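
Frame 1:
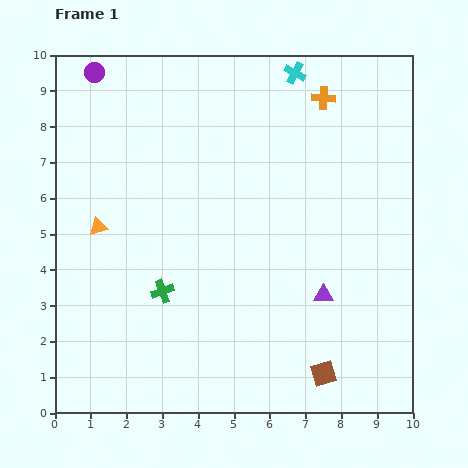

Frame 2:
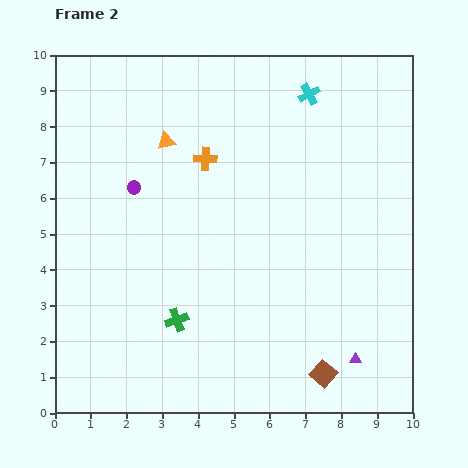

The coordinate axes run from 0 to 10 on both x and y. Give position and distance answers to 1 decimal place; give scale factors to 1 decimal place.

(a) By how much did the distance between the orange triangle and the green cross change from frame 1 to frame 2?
+2.5

Distance in frame 1: 2.5. Distance in frame 2: 5.0.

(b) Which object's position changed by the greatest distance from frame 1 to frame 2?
the orange cross

(moved 3.7; next 3.4)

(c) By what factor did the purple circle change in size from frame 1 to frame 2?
0.7×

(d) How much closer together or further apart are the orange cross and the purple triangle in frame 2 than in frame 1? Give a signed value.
+1.5

Distance in frame 1: 5.5. Distance in frame 2: 7.0.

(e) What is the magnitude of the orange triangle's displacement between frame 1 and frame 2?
3.1

The orange triangle moved from (1.2, 5.2) to (3.1, 7.6), a distance of √(1.9² + 2.4²) ≈ 3.1.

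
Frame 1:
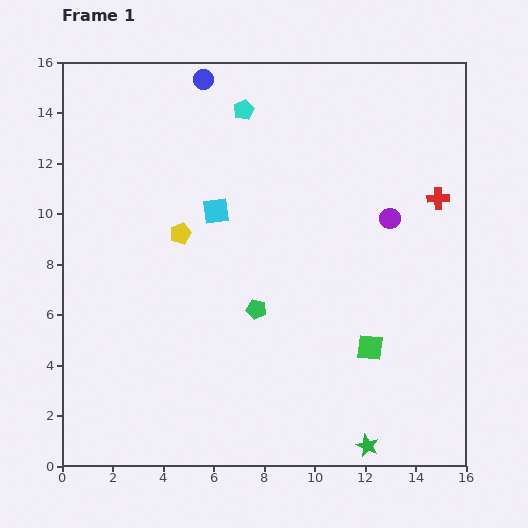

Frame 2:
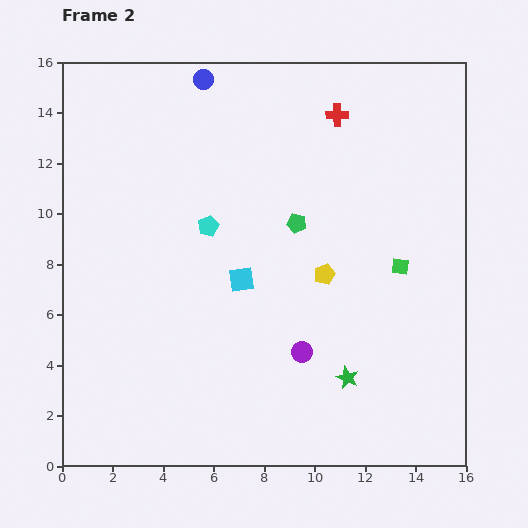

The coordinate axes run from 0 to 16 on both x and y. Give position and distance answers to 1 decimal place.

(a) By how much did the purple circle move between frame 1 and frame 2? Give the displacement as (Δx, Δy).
(-3.5, -5.3)

The purple circle was at (13.0, 9.8) in frame 1 and (9.5, 4.5) in frame 2.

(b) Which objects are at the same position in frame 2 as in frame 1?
the blue circle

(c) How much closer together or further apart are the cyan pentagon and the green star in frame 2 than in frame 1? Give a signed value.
-6.1

Distance in frame 1: 14.2. Distance in frame 2: 8.1.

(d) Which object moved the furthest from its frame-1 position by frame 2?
the purple circle

(moved 6.4; next 5.9)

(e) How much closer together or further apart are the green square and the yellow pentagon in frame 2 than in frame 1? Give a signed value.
-5.7

Distance in frame 1: 8.7. Distance in frame 2: 3.0.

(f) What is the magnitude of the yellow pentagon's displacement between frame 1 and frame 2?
5.9

The yellow pentagon moved from (4.7, 9.2) to (10.4, 7.6), a distance of √(5.7² + 1.6²) ≈ 5.9.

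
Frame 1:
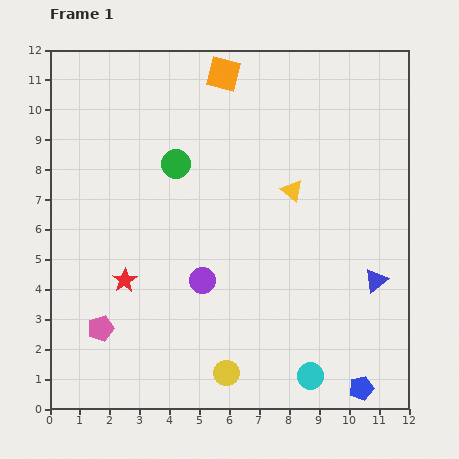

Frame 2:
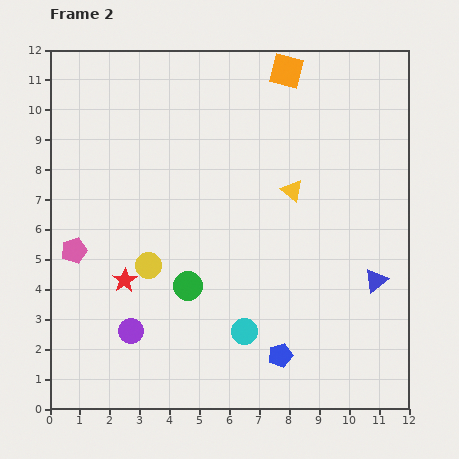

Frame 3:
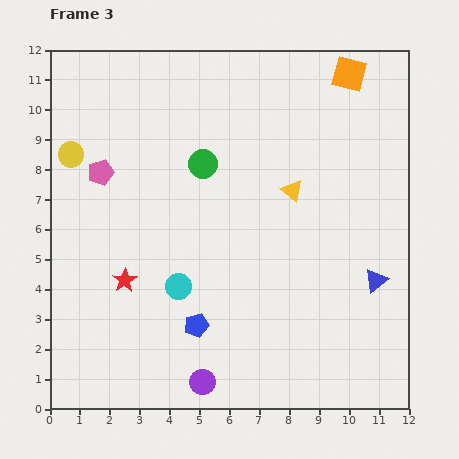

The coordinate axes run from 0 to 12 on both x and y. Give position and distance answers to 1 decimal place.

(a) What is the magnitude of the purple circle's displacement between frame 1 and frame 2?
2.9

The purple circle moved from (5.1, 4.3) to (2.7, 2.6), a distance of √(2.4² + 1.7²) ≈ 2.9.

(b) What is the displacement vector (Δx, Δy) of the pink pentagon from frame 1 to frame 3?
(0.0, 5.2)

The pink pentagon was at (1.7, 2.7) in frame 1 and (1.7, 7.9) in frame 3.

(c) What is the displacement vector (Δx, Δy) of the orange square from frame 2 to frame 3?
(2.1, -0.1)

The orange square was at (7.9, 11.3) in frame 2 and (10.0, 11.2) in frame 3.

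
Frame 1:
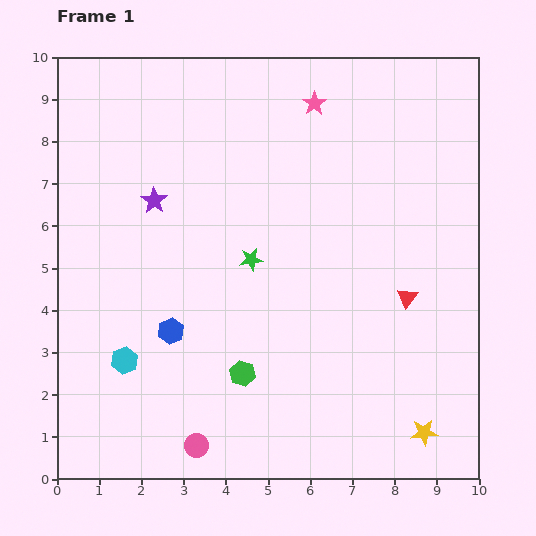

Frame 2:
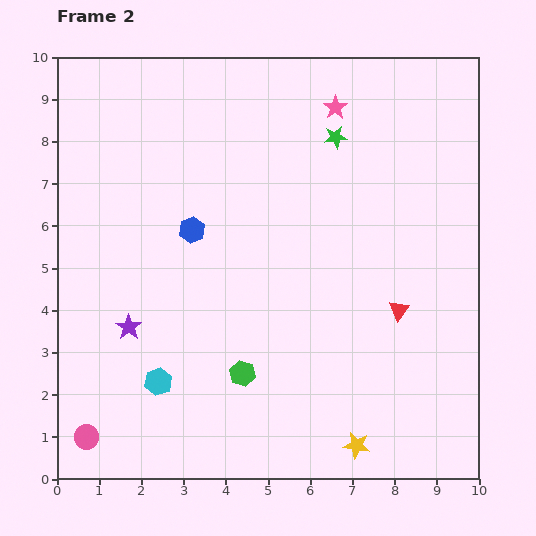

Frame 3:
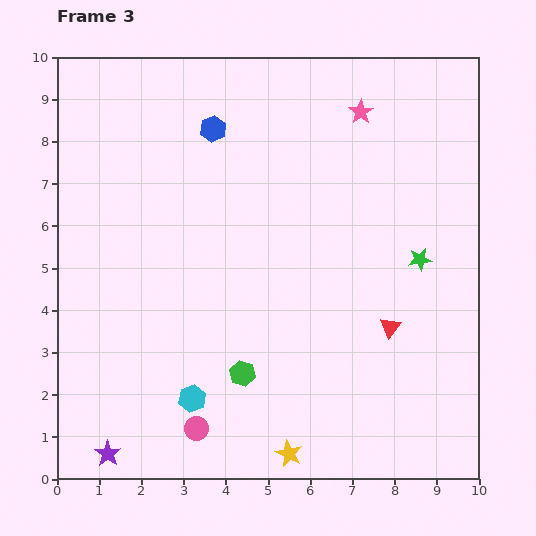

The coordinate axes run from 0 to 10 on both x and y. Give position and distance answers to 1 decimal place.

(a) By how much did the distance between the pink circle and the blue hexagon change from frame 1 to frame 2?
+2.7

Distance in frame 1: 2.8. Distance in frame 2: 5.5.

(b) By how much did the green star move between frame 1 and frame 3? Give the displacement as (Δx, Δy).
(4.0, 0.0)

The green star was at (4.6, 5.2) in frame 1 and (8.6, 5.2) in frame 3.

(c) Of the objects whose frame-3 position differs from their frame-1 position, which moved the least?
the pink circle

(moved 0.4)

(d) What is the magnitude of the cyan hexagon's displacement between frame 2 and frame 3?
0.9

The cyan hexagon moved from (2.4, 2.3) to (3.2, 1.9), a distance of √(0.8² + 0.4²) ≈ 0.9.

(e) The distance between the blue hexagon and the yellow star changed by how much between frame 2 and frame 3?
+1.5

Distance in frame 2: 6.4. Distance in frame 3: 7.9.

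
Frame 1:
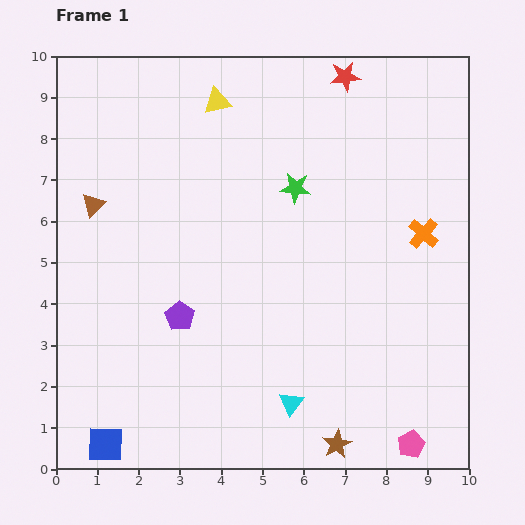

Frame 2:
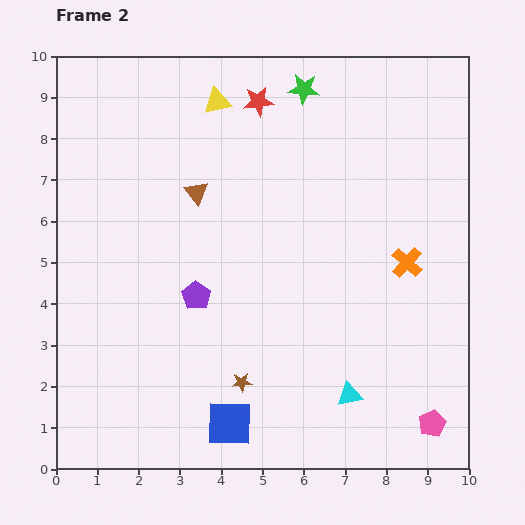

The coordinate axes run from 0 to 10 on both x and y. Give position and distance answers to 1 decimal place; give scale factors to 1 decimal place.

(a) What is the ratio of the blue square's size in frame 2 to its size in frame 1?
1.3×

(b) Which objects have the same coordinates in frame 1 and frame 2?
the yellow triangle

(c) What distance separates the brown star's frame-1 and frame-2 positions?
2.7

The brown star moved from (6.8, 0.6) to (4.5, 2.1), a distance of √(2.3² + 1.5²) ≈ 2.7.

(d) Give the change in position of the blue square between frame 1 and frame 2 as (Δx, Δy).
(3.0, 0.5)

The blue square was at (1.2, 0.6) in frame 1 and (4.2, 1.1) in frame 2.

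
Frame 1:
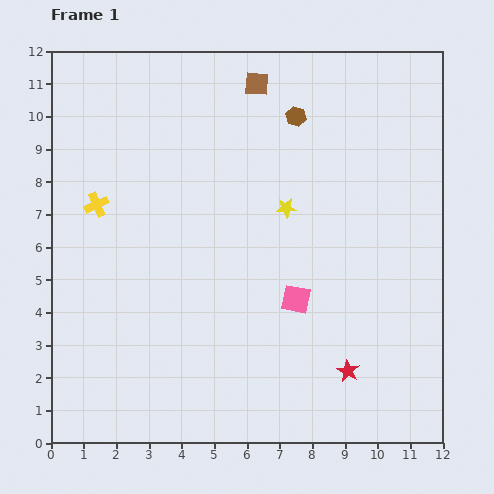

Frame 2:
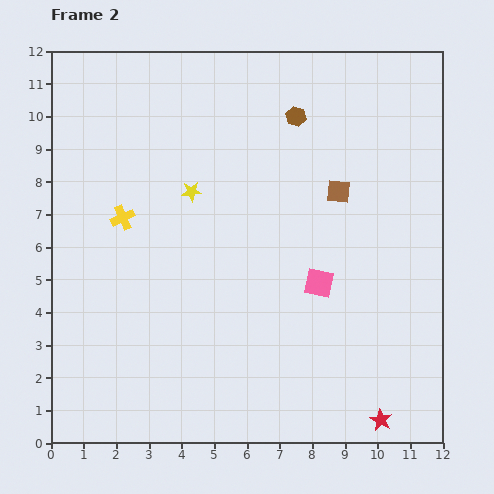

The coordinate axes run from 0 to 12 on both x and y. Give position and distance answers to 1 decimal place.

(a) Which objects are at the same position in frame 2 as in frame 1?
the brown hexagon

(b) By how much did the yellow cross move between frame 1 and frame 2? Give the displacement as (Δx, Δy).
(0.8, -0.4)

The yellow cross was at (1.4, 7.3) in frame 1 and (2.2, 6.9) in frame 2.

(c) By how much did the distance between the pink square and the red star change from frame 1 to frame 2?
+1.9

Distance in frame 1: 2.7. Distance in frame 2: 4.6.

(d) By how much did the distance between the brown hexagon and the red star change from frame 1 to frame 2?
+1.7

Distance in frame 1: 8.0. Distance in frame 2: 9.7.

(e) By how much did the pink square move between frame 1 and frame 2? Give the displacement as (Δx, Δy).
(0.7, 0.5)

The pink square was at (7.5, 4.4) in frame 1 and (8.2, 4.9) in frame 2.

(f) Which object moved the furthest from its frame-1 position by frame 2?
the brown square

(moved 4.1; next 2.9)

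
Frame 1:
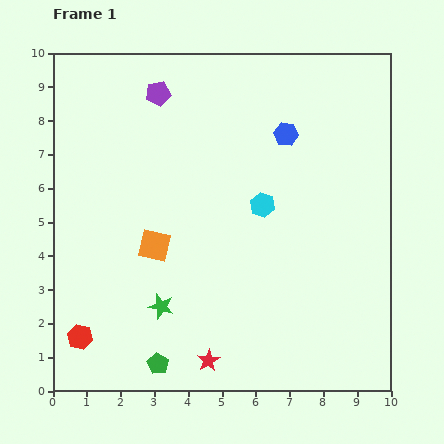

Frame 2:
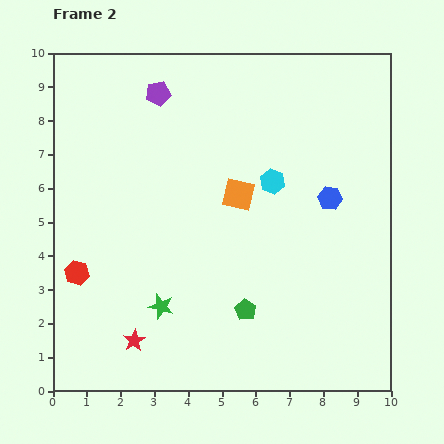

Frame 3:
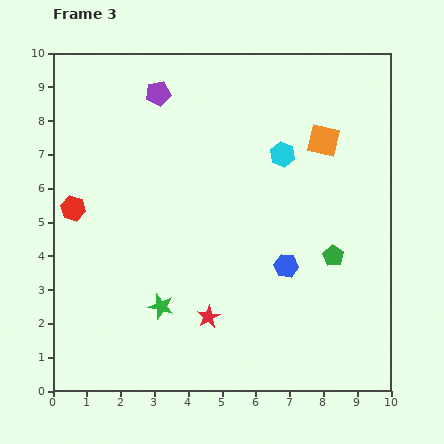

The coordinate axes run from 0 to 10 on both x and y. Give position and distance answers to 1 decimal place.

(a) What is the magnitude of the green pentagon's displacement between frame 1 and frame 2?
3.1

The green pentagon moved from (3.1, 0.8) to (5.7, 2.4), a distance of √(2.6² + 1.6²) ≈ 3.1.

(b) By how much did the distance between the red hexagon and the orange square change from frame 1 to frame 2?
+1.8

Distance in frame 1: 3.5. Distance in frame 2: 5.3.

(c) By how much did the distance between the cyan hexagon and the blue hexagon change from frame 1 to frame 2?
-0.4

Distance in frame 1: 2.2. Distance in frame 2: 1.8.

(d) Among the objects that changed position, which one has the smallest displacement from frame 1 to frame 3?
the red star

(moved 1.3)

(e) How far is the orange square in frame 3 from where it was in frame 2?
3.0

The orange square moved from (5.5, 5.8) to (8.0, 7.4), a distance of √(2.5² + 1.6²) ≈ 3.0.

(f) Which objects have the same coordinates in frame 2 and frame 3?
the green star, the purple pentagon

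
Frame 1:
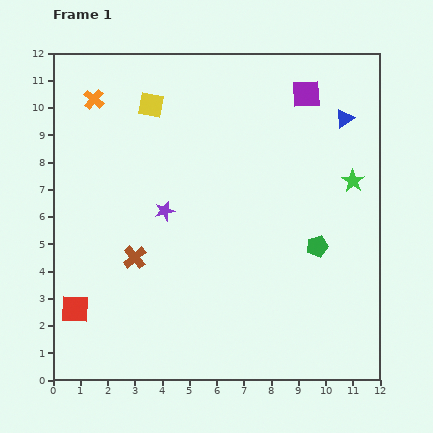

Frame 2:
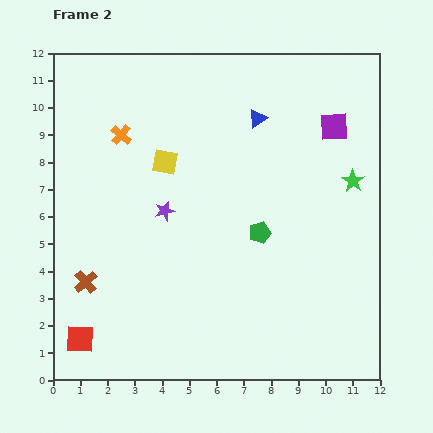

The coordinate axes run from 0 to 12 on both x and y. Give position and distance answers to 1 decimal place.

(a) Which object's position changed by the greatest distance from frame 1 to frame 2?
the blue triangle

(moved 3.2; next 2.2)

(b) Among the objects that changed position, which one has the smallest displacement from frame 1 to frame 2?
the red square

(moved 1.1)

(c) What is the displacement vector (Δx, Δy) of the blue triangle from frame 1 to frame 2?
(-3.2, 0.0)

The blue triangle was at (10.7, 9.6) in frame 1 and (7.5, 9.6) in frame 2.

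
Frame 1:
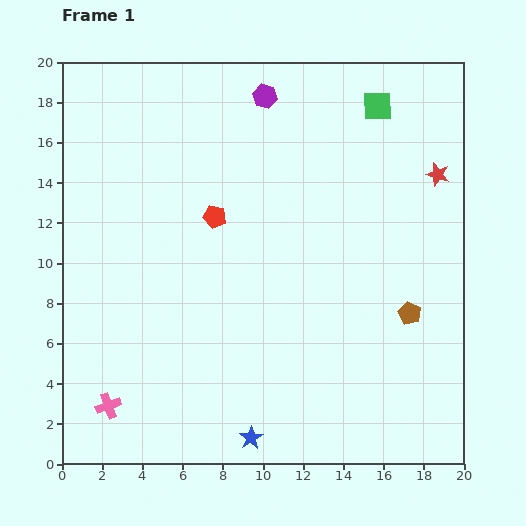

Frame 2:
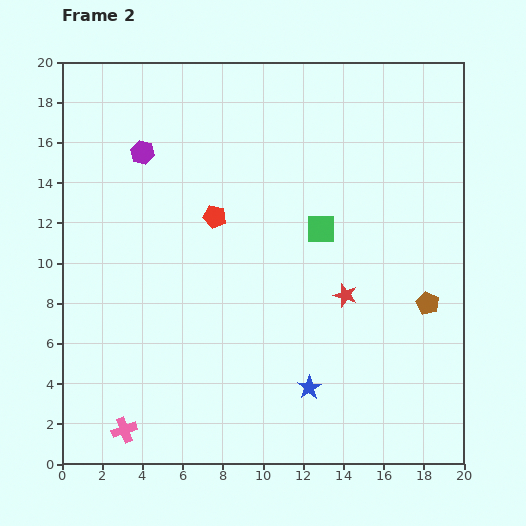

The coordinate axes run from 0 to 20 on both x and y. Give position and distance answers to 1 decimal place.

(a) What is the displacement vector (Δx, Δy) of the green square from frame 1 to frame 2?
(-2.8, -6.1)

The green square was at (15.7, 17.8) in frame 1 and (12.9, 11.7) in frame 2.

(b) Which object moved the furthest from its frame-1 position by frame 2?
the red star

(moved 7.6; next 6.7)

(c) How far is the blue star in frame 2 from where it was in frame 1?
3.8

The blue star moved from (9.4, 1.3) to (12.3, 3.8), a distance of √(2.9² + 2.5²) ≈ 3.8.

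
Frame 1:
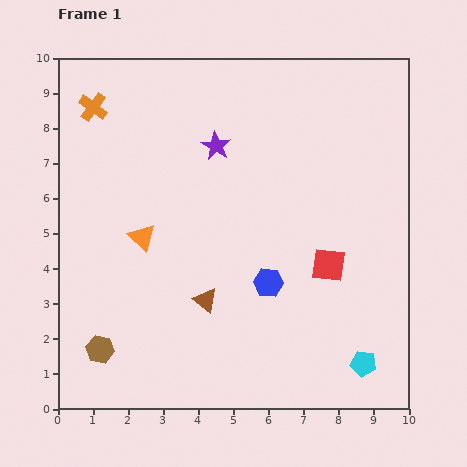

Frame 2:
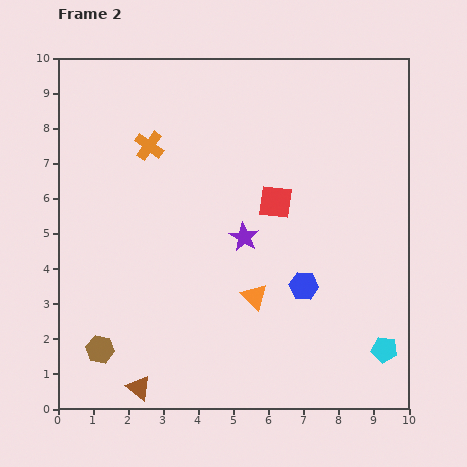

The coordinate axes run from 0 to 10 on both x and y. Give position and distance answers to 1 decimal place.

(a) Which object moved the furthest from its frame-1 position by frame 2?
the orange triangle

(moved 3.6; next 3.1)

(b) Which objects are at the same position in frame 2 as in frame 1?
the brown hexagon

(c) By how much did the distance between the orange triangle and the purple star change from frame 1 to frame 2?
-1.6

Distance in frame 1: 3.3. Distance in frame 2: 1.7.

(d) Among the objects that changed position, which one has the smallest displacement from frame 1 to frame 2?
the cyan pentagon

(moved 0.7)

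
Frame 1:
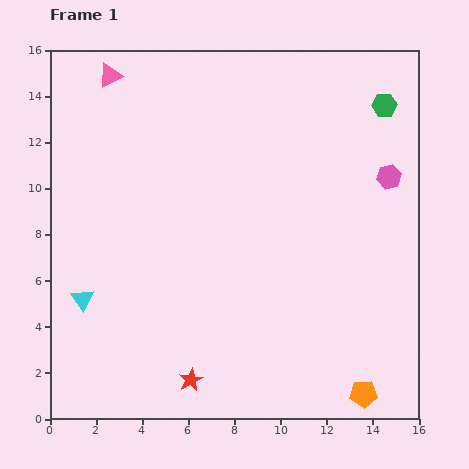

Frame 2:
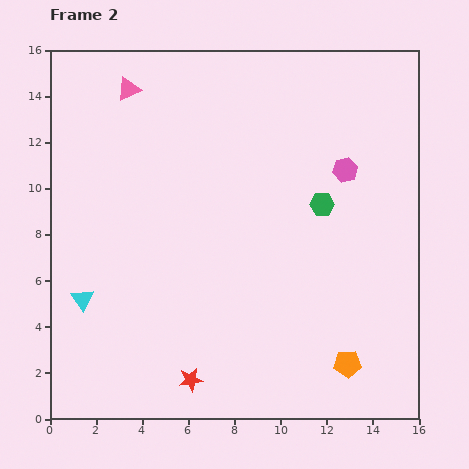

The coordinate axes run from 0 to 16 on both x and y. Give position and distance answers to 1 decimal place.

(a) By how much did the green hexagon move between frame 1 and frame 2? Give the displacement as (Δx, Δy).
(-2.7, -4.3)

The green hexagon was at (14.5, 13.6) in frame 1 and (11.8, 9.3) in frame 2.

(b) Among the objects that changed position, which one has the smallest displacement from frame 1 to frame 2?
the pink triangle

(moved 1.0)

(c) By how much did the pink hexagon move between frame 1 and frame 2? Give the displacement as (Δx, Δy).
(-1.9, 0.3)

The pink hexagon was at (14.7, 10.5) in frame 1 and (12.8, 10.8) in frame 2.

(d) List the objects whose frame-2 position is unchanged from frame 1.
the red star, the cyan triangle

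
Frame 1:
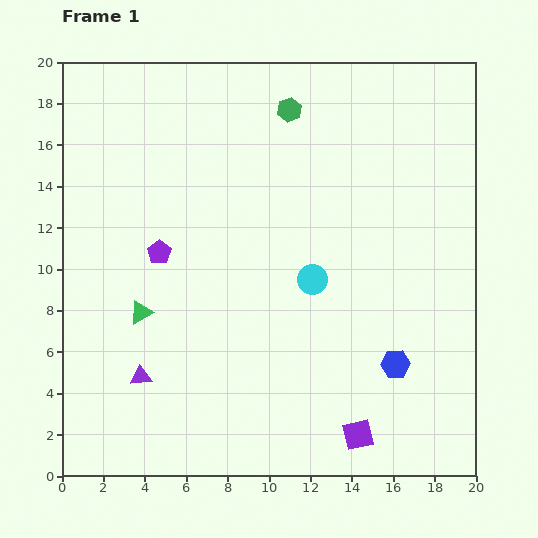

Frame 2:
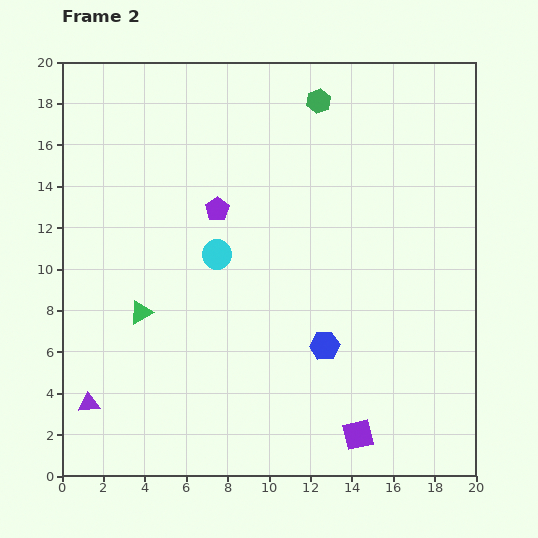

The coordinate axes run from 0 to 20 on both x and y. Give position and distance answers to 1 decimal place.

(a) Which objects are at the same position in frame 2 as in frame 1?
the green triangle, the purple square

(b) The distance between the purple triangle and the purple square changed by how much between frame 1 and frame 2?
+2.2

Distance in frame 1: 10.9. Distance in frame 2: 13.1.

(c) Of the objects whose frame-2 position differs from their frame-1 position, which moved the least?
the green hexagon

(moved 1.5)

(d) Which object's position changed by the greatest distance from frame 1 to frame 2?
the cyan circle

(moved 4.8; next 3.5)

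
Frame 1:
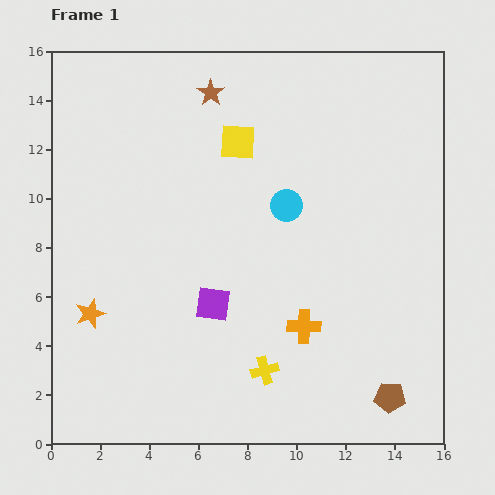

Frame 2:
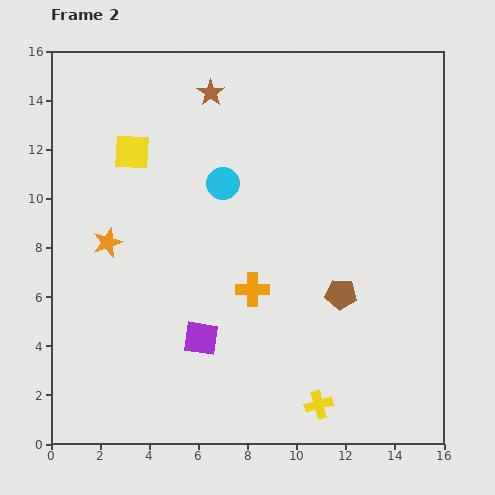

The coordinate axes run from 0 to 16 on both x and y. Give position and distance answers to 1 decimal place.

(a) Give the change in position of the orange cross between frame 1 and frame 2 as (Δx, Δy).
(-2.1, 1.5)

The orange cross was at (10.3, 4.8) in frame 1 and (8.2, 6.3) in frame 2.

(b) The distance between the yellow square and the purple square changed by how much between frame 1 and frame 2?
+1.4

Distance in frame 1: 6.7. Distance in frame 2: 8.1.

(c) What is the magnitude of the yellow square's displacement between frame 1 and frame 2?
4.3

The yellow square moved from (7.6, 12.3) to (3.3, 11.9), a distance of √(4.3² + 0.4²) ≈ 4.3.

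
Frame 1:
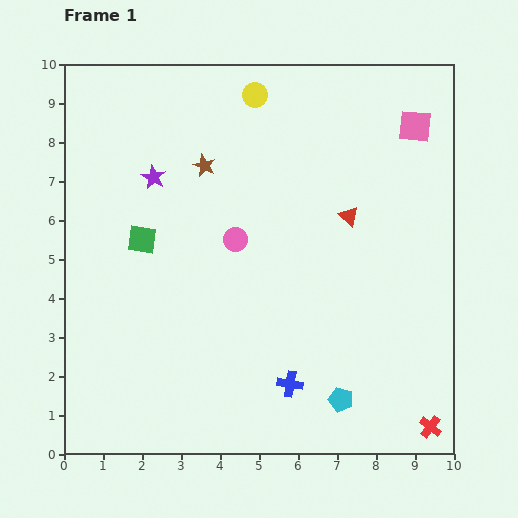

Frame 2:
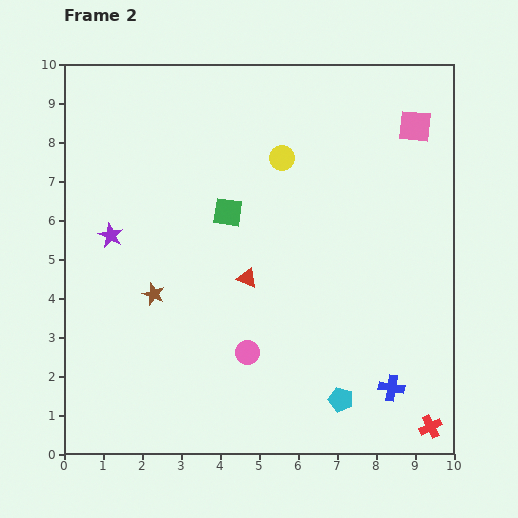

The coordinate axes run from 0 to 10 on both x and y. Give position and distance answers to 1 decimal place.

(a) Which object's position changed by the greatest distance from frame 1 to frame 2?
the brown star

(moved 3.5; next 3.1)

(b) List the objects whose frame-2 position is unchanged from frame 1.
the cyan pentagon, the pink square, the red cross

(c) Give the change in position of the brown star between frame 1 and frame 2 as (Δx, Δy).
(-1.3, -3.3)

The brown star was at (3.6, 7.4) in frame 1 and (2.3, 4.1) in frame 2.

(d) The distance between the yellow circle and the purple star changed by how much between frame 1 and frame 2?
+1.5

Distance in frame 1: 3.3. Distance in frame 2: 4.8.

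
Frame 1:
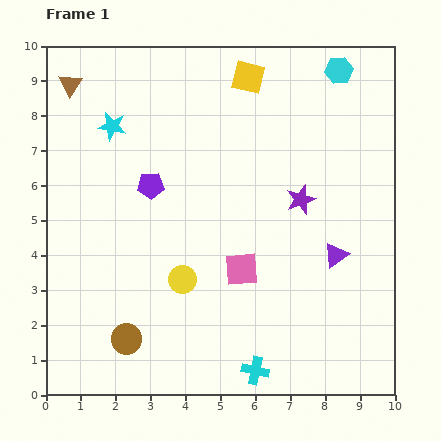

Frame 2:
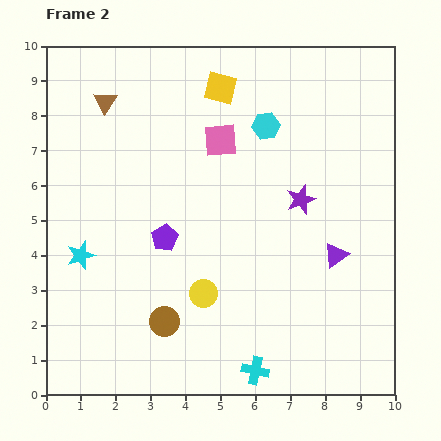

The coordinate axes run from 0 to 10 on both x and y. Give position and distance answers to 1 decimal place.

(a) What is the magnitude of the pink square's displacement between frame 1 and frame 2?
3.7

The pink square moved from (5.6, 3.6) to (5.0, 7.3), a distance of √(0.6² + 3.7²) ≈ 3.7.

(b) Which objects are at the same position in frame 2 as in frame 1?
the cyan cross, the purple triangle, the purple star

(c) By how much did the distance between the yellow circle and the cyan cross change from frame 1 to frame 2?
-0.6

Distance in frame 1: 3.3. Distance in frame 2: 2.7.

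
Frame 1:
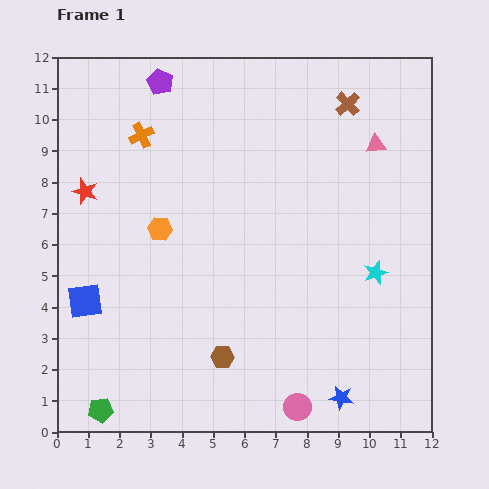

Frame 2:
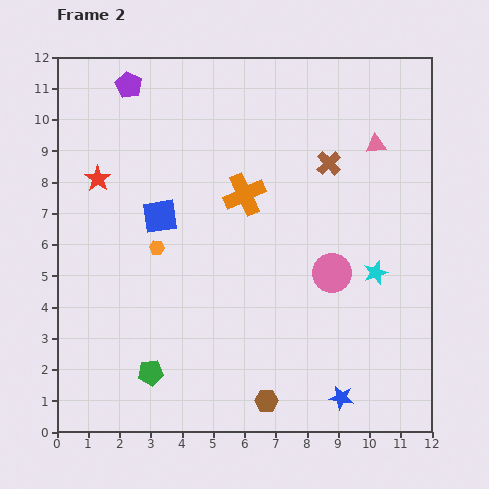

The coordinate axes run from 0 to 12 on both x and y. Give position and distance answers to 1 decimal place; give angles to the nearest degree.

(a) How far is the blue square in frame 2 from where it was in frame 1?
3.6

The blue square moved from (0.9, 4.2) to (3.3, 6.9), a distance of √(2.4² + 2.7²) ≈ 3.6.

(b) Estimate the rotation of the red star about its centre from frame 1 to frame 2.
16° clockwise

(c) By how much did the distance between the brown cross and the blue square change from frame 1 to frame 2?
-4.8

Distance in frame 1: 10.5. Distance in frame 2: 5.7.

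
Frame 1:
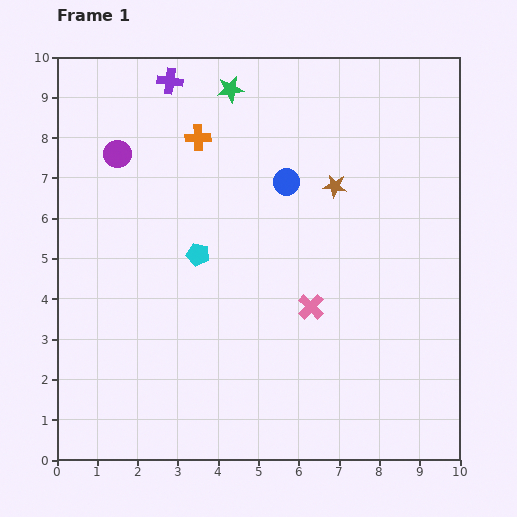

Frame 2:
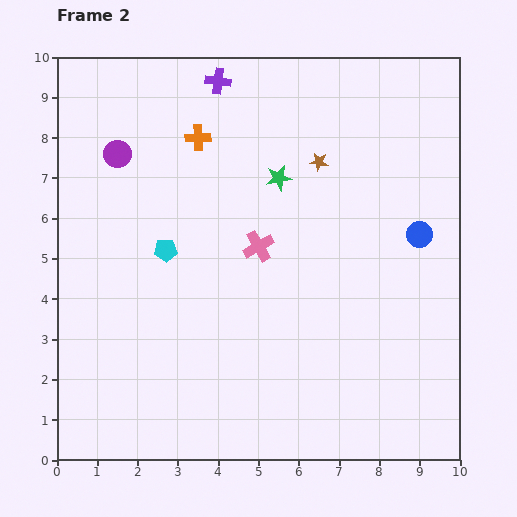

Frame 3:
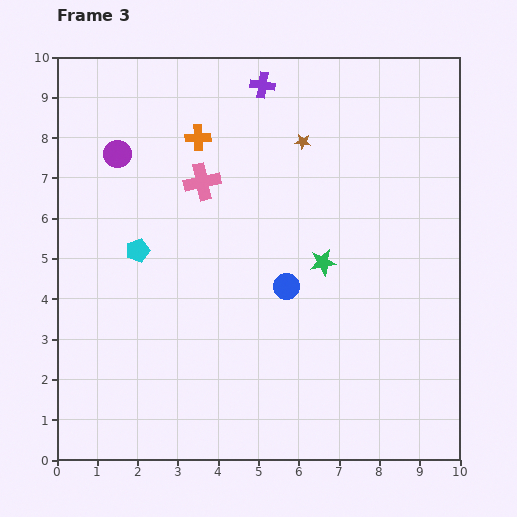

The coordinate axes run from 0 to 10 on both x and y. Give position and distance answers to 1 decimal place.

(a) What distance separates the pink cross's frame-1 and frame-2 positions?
2.0

The pink cross moved from (6.3, 3.8) to (5.0, 5.3), a distance of √(1.3² + 1.5²) ≈ 2.0.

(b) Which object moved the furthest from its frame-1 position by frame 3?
the green star

(moved 4.9; next 4.1)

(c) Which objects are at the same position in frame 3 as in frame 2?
the purple circle, the orange cross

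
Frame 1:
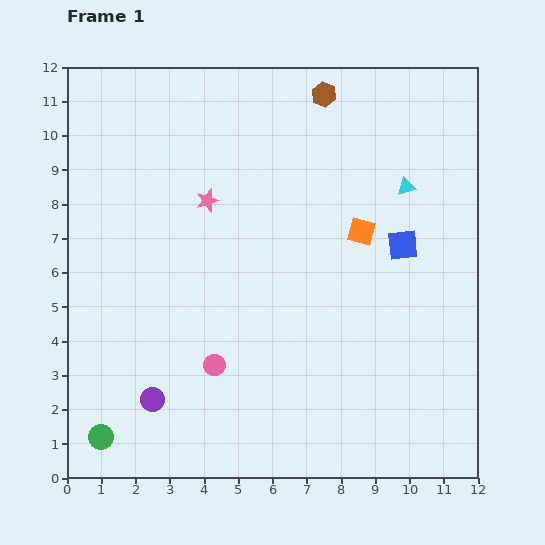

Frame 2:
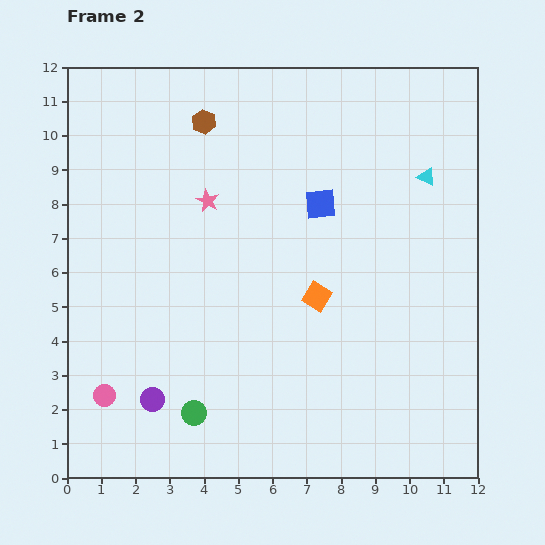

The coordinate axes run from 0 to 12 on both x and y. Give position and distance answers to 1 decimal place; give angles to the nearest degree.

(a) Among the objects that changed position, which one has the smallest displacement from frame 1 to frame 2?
the cyan triangle

(moved 0.7)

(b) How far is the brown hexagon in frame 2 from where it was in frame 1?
3.6

The brown hexagon moved from (7.5, 11.2) to (4.0, 10.4), a distance of √(3.5² + 0.8²) ≈ 3.6.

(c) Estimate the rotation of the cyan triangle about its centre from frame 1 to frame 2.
44° clockwise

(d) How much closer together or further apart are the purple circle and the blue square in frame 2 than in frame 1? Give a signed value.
-1.1

Distance in frame 1: 8.6. Distance in frame 2: 7.5.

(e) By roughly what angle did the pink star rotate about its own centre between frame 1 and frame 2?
29° counter-clockwise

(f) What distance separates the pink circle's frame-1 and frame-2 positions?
3.3

The pink circle moved from (4.3, 3.3) to (1.1, 2.4), a distance of √(3.2² + 0.9²) ≈ 3.3.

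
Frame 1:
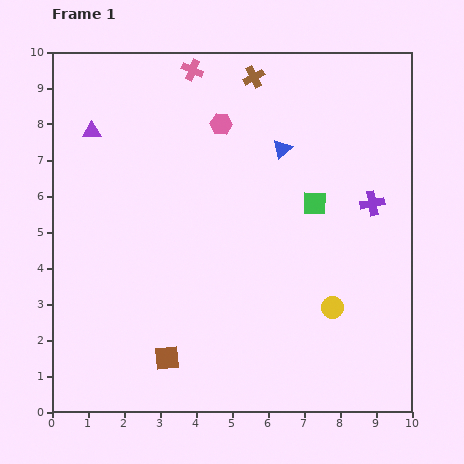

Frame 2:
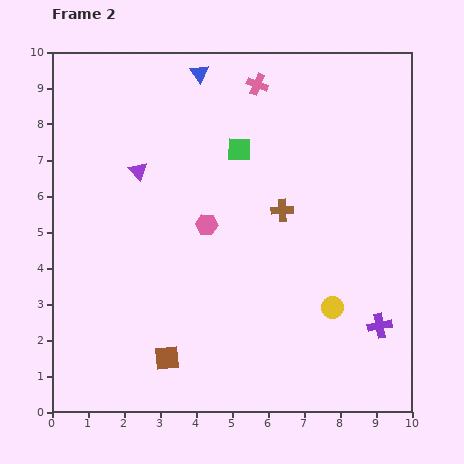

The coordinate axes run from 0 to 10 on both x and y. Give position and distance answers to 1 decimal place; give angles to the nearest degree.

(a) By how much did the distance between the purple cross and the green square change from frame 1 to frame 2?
+4.7

Distance in frame 1: 1.6. Distance in frame 2: 6.3.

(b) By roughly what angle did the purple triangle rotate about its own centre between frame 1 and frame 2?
48° clockwise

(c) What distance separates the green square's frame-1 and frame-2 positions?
2.6

The green square moved from (7.3, 5.8) to (5.2, 7.3), a distance of √(2.1² + 1.5²) ≈ 2.6.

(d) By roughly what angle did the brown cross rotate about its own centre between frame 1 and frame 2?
24° clockwise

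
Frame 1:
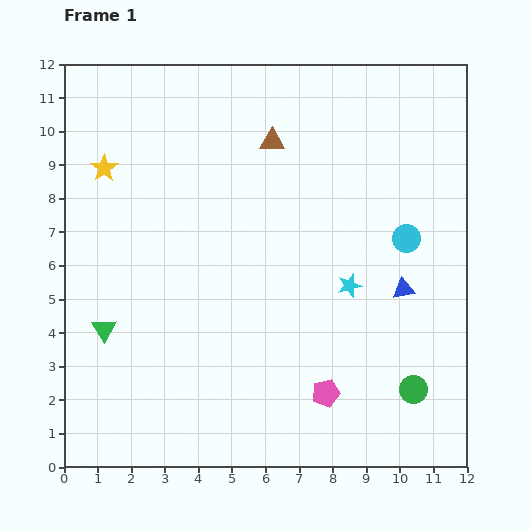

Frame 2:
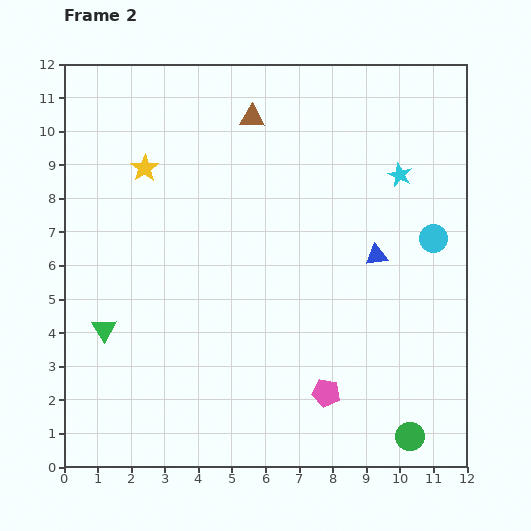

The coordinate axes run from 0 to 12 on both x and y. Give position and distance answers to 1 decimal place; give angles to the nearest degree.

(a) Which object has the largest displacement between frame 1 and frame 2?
the cyan star

(moved 3.6; next 1.4)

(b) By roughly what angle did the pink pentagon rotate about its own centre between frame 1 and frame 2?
26° clockwise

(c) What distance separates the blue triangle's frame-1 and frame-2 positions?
1.3

The blue triangle moved from (10.1, 5.3) to (9.3, 6.3), a distance of √(0.8² + 1.0²) ≈ 1.3.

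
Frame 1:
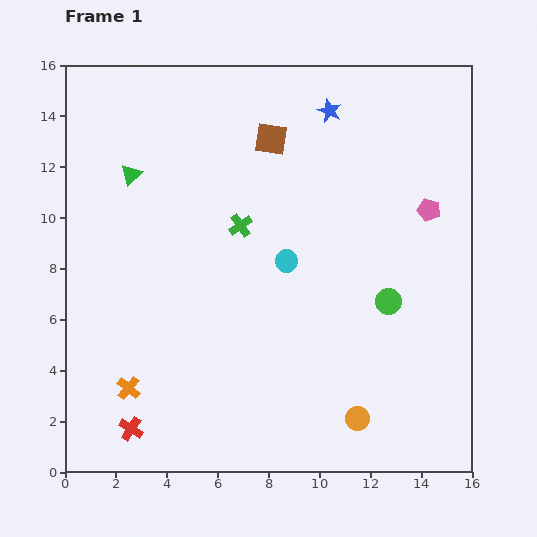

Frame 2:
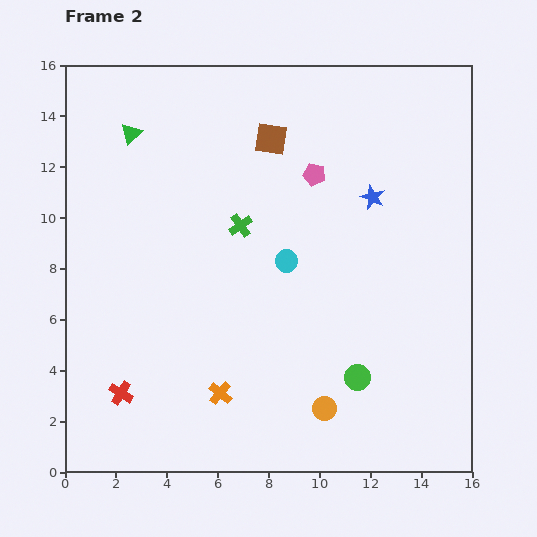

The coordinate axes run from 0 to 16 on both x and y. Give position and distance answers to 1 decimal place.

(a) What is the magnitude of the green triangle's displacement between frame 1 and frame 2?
1.6

The green triangle moved from (2.6, 11.7) to (2.6, 13.3), a distance of √(0.0² + 1.6²) ≈ 1.6.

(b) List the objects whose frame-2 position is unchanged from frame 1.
the green cross, the brown square, the cyan circle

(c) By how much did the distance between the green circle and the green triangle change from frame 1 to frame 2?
+1.8

Distance in frame 1: 11.3. Distance in frame 2: 13.1.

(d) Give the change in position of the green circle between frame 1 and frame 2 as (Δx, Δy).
(-1.2, -3.0)

The green circle was at (12.7, 6.7) in frame 1 and (11.5, 3.7) in frame 2.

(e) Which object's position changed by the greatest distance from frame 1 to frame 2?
the pink pentagon

(moved 4.7; next 3.8)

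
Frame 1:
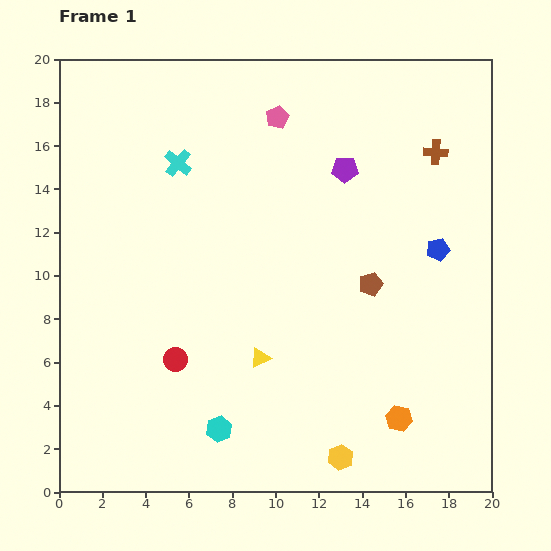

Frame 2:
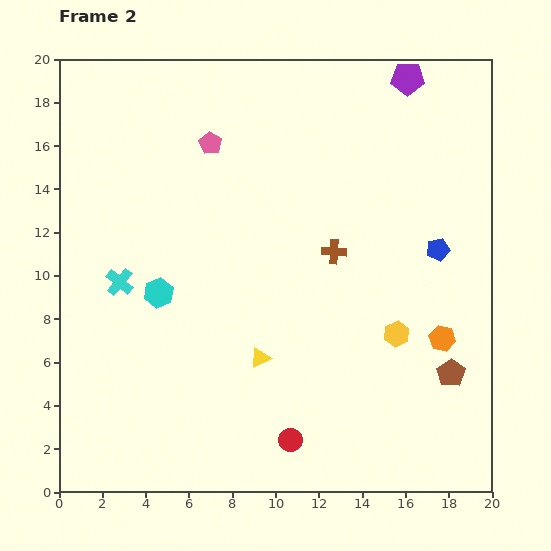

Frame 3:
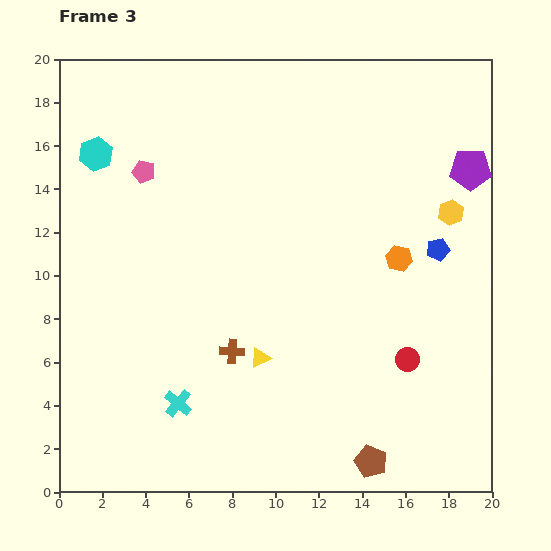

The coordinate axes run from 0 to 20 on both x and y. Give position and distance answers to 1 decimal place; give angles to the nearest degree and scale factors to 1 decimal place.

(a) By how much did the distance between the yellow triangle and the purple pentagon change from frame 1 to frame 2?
+5.1

Distance in frame 1: 9.5. Distance in frame 2: 14.6.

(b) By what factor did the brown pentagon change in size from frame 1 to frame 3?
1.4×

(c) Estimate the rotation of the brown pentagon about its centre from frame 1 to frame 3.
31° counter-clockwise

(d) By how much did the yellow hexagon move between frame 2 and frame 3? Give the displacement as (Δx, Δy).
(2.5, 5.6)

The yellow hexagon was at (15.6, 7.3) in frame 2 and (18.1, 12.9) in frame 3.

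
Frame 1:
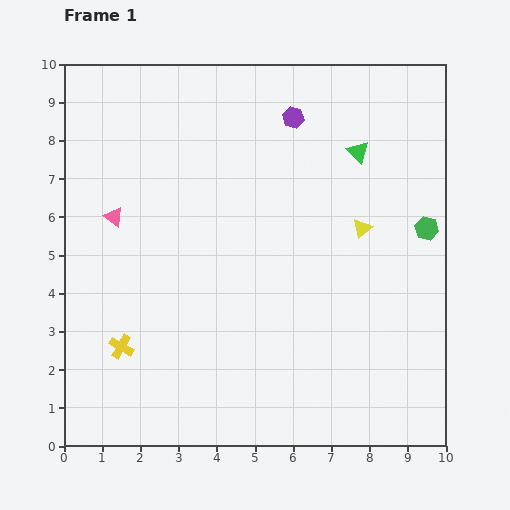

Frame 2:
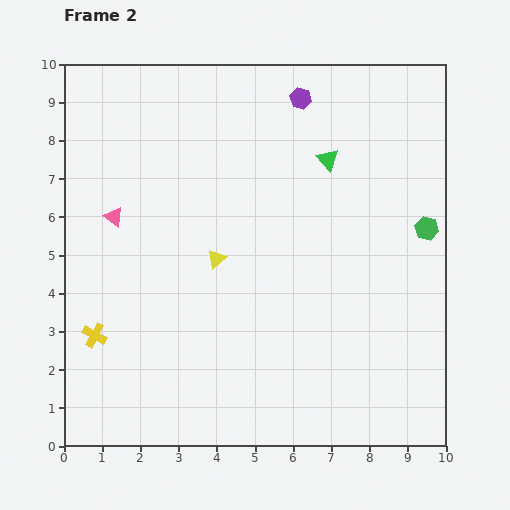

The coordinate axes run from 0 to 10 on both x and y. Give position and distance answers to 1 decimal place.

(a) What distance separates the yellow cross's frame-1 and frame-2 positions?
0.8

The yellow cross moved from (1.5, 2.6) to (0.8, 2.9), a distance of √(0.7² + 0.3²) ≈ 0.8.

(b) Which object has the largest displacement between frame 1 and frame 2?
the yellow triangle

(moved 3.9; next 0.8)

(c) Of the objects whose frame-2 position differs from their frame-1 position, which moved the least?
the purple hexagon

(moved 0.5)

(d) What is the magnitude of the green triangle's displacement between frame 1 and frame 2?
0.8

The green triangle moved from (7.7, 7.7) to (6.9, 7.5), a distance of √(0.8² + 0.2²) ≈ 0.8.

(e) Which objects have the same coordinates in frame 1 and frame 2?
the green hexagon, the pink triangle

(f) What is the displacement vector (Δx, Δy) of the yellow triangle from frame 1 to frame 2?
(-3.8, -0.8)

The yellow triangle was at (7.8, 5.7) in frame 1 and (4.0, 4.9) in frame 2.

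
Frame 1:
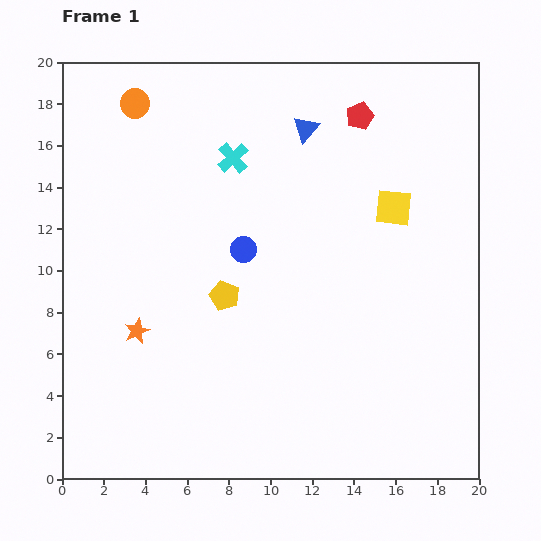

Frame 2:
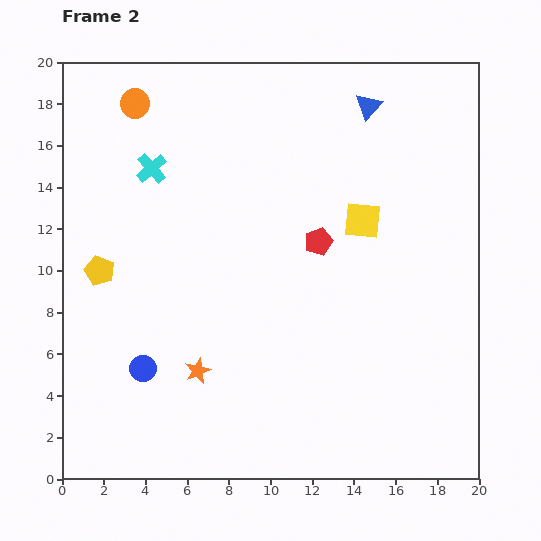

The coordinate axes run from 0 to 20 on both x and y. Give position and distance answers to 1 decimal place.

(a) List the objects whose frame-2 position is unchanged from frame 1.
the orange circle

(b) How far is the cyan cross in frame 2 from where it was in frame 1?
3.9

The cyan cross moved from (8.2, 15.4) to (4.3, 14.9), a distance of √(3.9² + 0.5²) ≈ 3.9.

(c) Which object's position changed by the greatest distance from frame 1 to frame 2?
the blue circle

(moved 7.5; next 6.3)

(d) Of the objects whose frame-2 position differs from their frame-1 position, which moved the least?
the yellow square

(moved 1.6)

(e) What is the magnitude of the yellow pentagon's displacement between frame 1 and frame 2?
6.1

The yellow pentagon moved from (7.8, 8.8) to (1.8, 10.0), a distance of √(6.0² + 1.2²) ≈ 6.1.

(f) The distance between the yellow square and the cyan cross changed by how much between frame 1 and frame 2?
+2.3

Distance in frame 1: 8.1. Distance in frame 2: 10.4.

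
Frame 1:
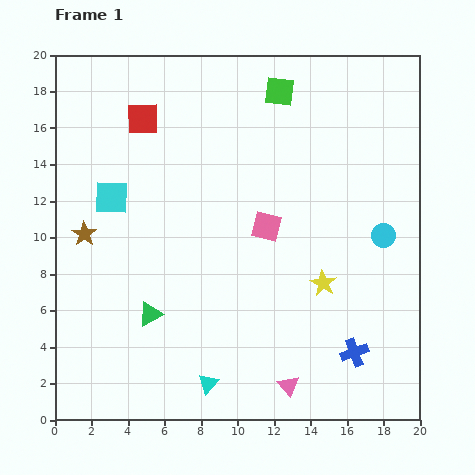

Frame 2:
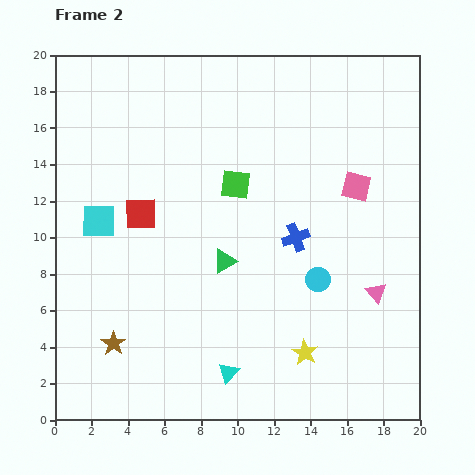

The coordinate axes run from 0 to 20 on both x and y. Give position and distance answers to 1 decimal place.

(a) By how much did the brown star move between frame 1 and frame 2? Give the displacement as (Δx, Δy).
(1.6, -6.0)

The brown star was at (1.6, 10.2) in frame 1 and (3.2, 4.2) in frame 2.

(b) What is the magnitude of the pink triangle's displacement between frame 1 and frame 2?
7.0

The pink triangle moved from (12.8, 1.9) to (17.6, 7.0), a distance of √(4.8² + 5.1²) ≈ 7.0.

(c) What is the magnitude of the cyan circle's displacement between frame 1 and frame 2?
4.3

The cyan circle moved from (18.0, 10.1) to (14.4, 7.7), a distance of √(3.6² + 2.4²) ≈ 4.3.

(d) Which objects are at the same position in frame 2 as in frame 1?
none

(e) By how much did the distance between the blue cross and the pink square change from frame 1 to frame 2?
-4.1

Distance in frame 1: 8.4. Distance in frame 2: 4.3.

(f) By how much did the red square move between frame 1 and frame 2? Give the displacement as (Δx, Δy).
(-0.1, -5.2)

The red square was at (4.8, 16.5) in frame 1 and (4.7, 11.3) in frame 2.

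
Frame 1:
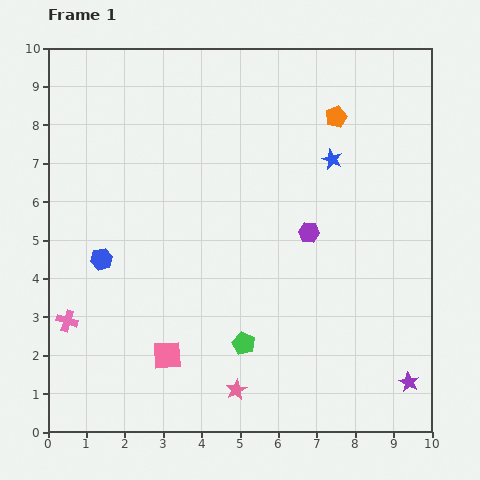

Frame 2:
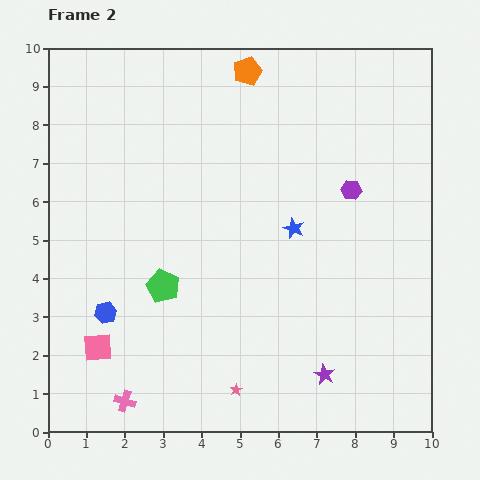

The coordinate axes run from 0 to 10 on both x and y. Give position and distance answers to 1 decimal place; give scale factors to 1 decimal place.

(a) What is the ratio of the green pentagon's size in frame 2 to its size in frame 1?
1.4×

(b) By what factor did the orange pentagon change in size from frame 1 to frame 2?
1.3×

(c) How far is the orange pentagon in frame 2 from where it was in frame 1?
2.6

The orange pentagon moved from (7.5, 8.2) to (5.2, 9.4), a distance of √(2.3² + 1.2²) ≈ 2.6.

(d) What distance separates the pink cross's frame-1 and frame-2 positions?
2.6

The pink cross moved from (0.5, 2.9) to (2.0, 0.8), a distance of √(1.5² + 2.1²) ≈ 2.6.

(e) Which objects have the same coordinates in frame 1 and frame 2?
the pink star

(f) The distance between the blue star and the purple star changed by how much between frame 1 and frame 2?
-2.2

Distance in frame 1: 6.1. Distance in frame 2: 3.9.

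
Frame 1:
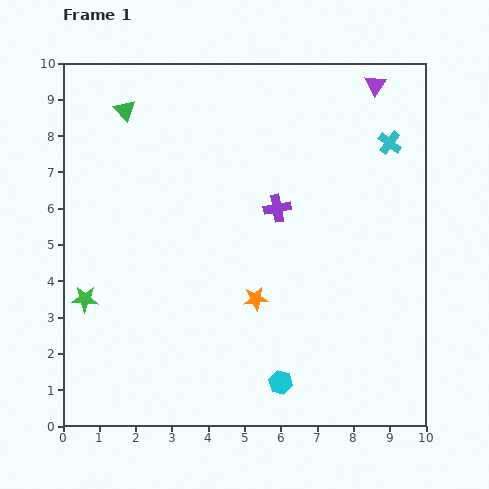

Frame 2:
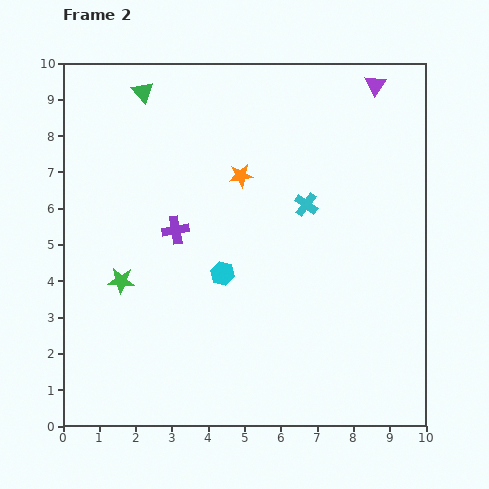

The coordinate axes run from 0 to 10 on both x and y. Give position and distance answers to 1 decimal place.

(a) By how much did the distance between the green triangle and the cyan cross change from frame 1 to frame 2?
-1.9

Distance in frame 1: 7.4. Distance in frame 2: 5.5.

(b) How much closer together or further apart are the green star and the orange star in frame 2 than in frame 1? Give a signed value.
-0.3

Distance in frame 1: 4.7. Distance in frame 2: 4.4.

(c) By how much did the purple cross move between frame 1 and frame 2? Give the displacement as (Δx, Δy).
(-2.8, -0.6)

The purple cross was at (5.9, 6.0) in frame 1 and (3.1, 5.4) in frame 2.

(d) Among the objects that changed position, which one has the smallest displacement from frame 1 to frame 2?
the green triangle

(moved 0.7)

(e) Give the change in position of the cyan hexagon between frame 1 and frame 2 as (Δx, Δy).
(-1.6, 3.0)

The cyan hexagon was at (6.0, 1.2) in frame 1 and (4.4, 4.2) in frame 2.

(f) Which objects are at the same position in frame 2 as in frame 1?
the purple triangle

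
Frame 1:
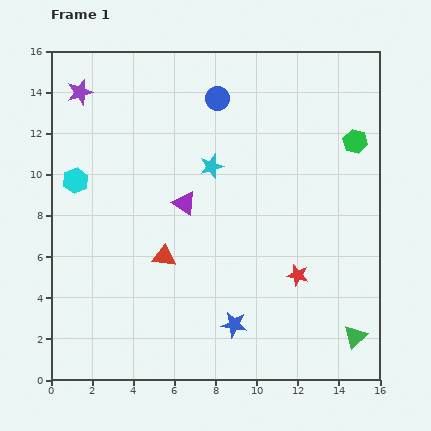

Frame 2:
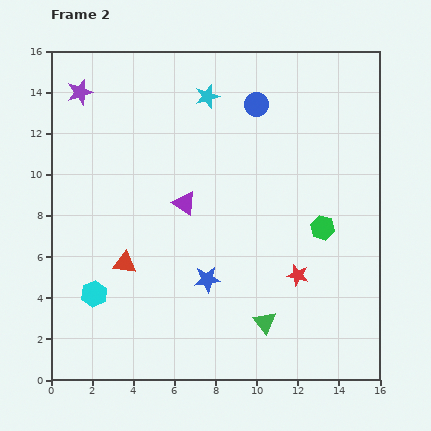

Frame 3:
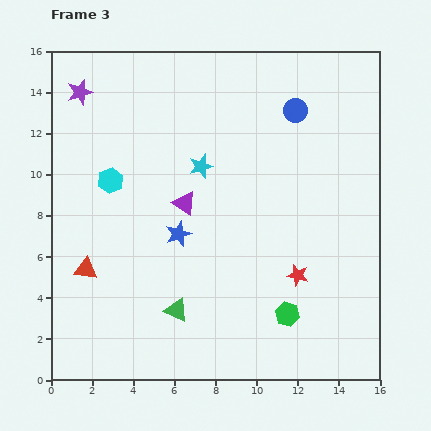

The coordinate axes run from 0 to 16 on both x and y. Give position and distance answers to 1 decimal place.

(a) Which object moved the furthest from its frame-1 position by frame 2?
the cyan hexagon

(moved 5.6; next 4.5)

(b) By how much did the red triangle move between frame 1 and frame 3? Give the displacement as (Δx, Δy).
(-3.8, -0.6)

The red triangle was at (5.5, 6.0) in frame 1 and (1.7, 5.4) in frame 3.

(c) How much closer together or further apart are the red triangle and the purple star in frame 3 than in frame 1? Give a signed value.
-0.4

Distance in frame 1: 9.0. Distance in frame 3: 8.6.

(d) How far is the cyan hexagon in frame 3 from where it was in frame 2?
5.6

The cyan hexagon moved from (2.1, 4.2) to (2.9, 9.7), a distance of √(0.8² + 5.5²) ≈ 5.6.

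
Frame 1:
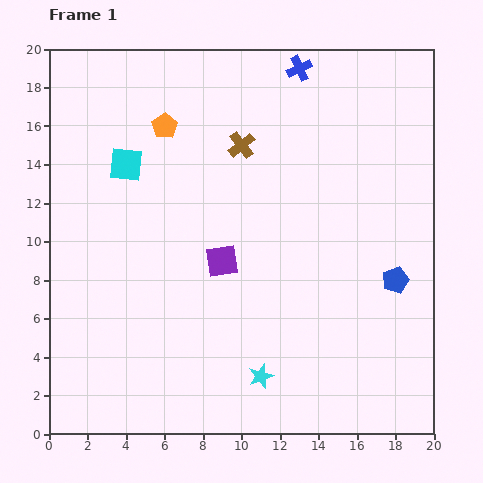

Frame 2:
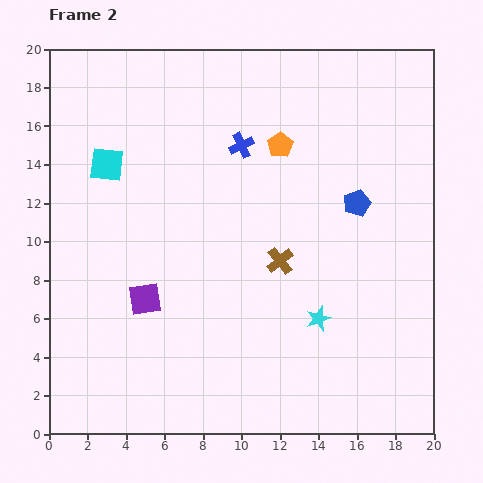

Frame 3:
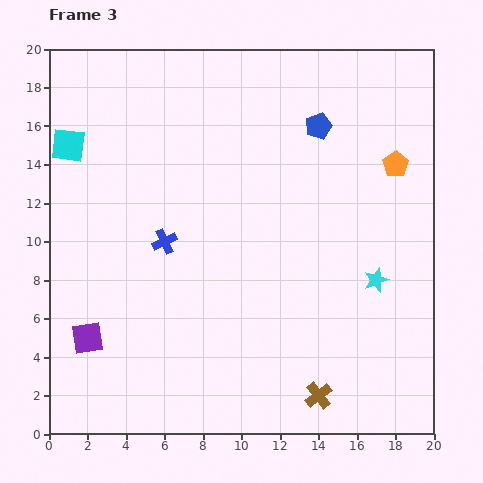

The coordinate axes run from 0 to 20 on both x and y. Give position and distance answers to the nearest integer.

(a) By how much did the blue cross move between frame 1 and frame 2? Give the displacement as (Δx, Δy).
(-3, -4)

The blue cross was at (13, 19) in frame 1 and (10, 15) in frame 2.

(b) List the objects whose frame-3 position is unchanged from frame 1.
none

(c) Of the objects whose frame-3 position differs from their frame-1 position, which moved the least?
the cyan square

(moved 3)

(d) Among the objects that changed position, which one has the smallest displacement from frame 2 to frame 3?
the cyan square

(moved 2)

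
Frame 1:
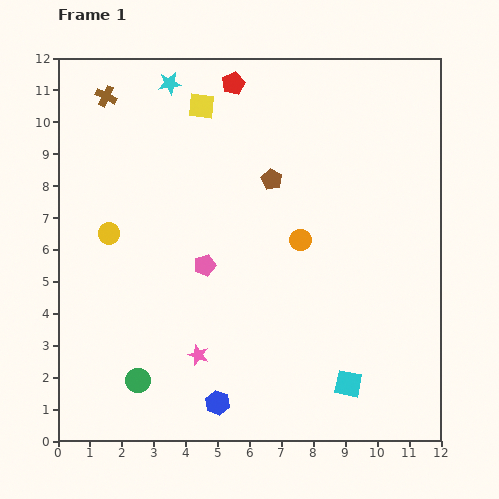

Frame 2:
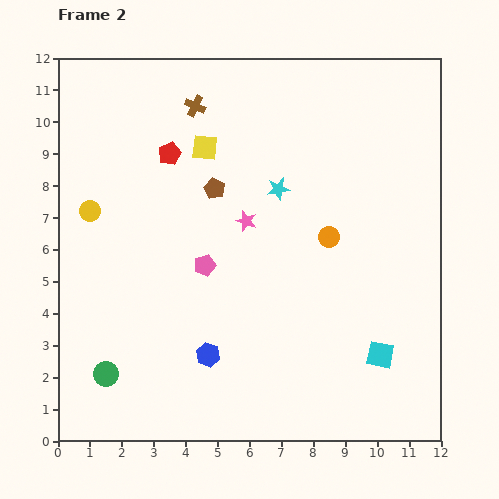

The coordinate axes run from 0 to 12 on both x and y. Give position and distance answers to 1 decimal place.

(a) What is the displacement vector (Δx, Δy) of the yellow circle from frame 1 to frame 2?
(-0.6, 0.7)

The yellow circle was at (1.6, 6.5) in frame 1 and (1.0, 7.2) in frame 2.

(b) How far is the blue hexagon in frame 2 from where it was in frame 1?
1.5

The blue hexagon moved from (5.0, 1.2) to (4.7, 2.7), a distance of √(0.3² + 1.5²) ≈ 1.5.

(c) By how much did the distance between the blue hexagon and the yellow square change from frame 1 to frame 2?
-2.8

Distance in frame 1: 9.3. Distance in frame 2: 6.5.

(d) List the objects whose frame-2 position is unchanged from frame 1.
the pink pentagon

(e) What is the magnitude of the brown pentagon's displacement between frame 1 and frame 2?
1.8

The brown pentagon moved from (6.7, 8.2) to (4.9, 7.9), a distance of √(1.8² + 0.3²) ≈ 1.8.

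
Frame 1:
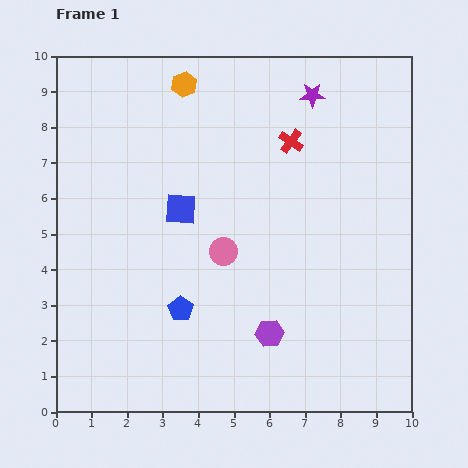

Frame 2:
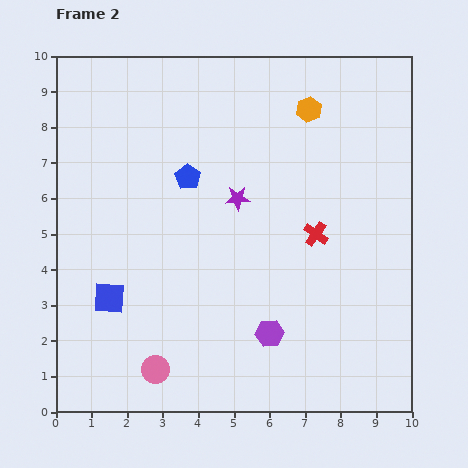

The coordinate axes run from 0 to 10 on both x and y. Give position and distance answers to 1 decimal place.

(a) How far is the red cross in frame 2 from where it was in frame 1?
2.7

The red cross moved from (6.6, 7.6) to (7.3, 5.0), a distance of √(0.7² + 2.6²) ≈ 2.7.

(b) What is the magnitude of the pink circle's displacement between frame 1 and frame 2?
3.8

The pink circle moved from (4.7, 4.5) to (2.8, 1.2), a distance of √(1.9² + 3.3²) ≈ 3.8.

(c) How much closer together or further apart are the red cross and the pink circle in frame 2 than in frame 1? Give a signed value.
+2.3

Distance in frame 1: 3.6. Distance in frame 2: 5.9.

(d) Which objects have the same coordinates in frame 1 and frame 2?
the purple hexagon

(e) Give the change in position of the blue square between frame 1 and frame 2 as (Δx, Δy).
(-2.0, -2.5)

The blue square was at (3.5, 5.7) in frame 1 and (1.5, 3.2) in frame 2.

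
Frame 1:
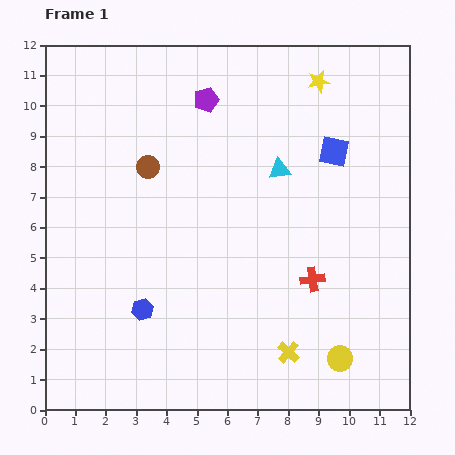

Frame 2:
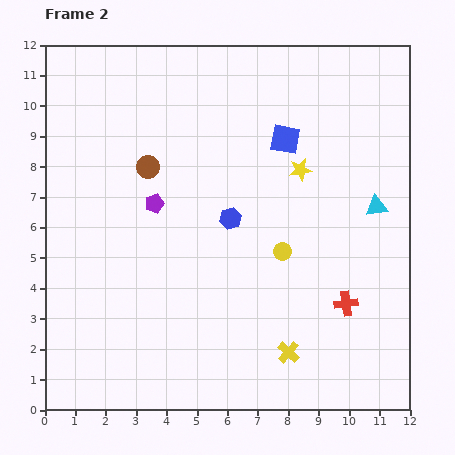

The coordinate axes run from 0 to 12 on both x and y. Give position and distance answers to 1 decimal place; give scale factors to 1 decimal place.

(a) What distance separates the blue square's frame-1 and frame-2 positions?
1.6

The blue square moved from (9.5, 8.5) to (7.9, 8.9), a distance of √(1.6² + 0.4²) ≈ 1.6.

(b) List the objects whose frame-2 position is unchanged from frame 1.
the brown circle, the yellow cross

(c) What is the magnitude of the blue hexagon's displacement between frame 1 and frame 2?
4.2

The blue hexagon moved from (3.2, 3.3) to (6.1, 6.3), a distance of √(2.9² + 3.0²) ≈ 4.2.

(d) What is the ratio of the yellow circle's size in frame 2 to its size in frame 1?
0.7×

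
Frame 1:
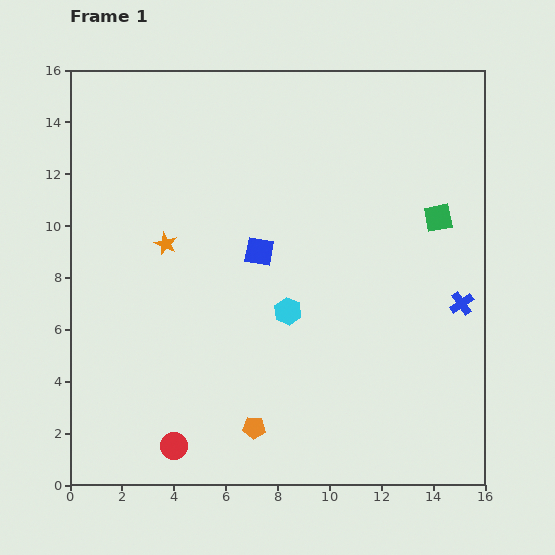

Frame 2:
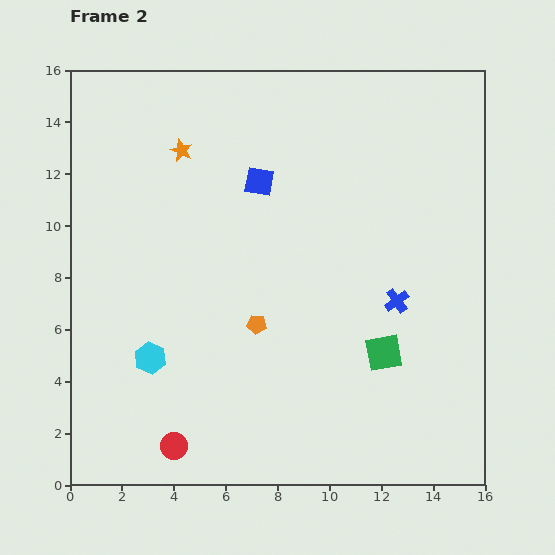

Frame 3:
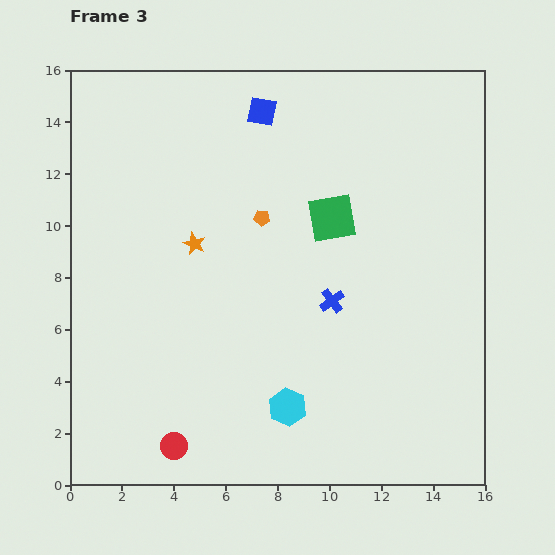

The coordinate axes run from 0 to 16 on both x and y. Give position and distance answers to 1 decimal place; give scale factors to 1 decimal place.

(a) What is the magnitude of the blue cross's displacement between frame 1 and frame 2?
2.5

The blue cross moved from (15.1, 7.0) to (12.6, 7.1), a distance of √(2.5² + 0.1²) ≈ 2.5.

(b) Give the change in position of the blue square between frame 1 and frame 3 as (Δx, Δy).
(0.1, 5.4)

The blue square was at (7.3, 9.0) in frame 1 and (7.4, 14.4) in frame 3.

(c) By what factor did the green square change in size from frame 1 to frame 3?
1.7×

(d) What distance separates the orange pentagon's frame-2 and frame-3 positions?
4.1

The orange pentagon moved from (7.2, 6.2) to (7.4, 10.3), a distance of √(0.2² + 4.1²) ≈ 4.1.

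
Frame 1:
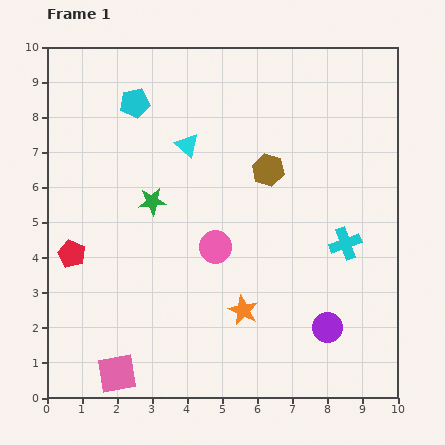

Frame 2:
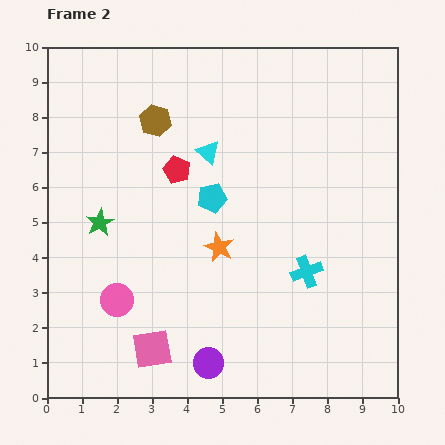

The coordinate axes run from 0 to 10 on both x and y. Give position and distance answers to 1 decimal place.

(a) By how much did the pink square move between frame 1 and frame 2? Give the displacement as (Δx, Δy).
(1.0, 0.7)

The pink square was at (2.0, 0.7) in frame 1 and (3.0, 1.4) in frame 2.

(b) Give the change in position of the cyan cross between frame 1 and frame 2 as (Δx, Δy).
(-1.1, -0.8)

The cyan cross was at (8.5, 4.4) in frame 1 and (7.4, 3.6) in frame 2.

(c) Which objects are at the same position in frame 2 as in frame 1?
none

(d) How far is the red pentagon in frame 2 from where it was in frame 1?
3.8

The red pentagon moved from (0.7, 4.1) to (3.7, 6.5), a distance of √(3.0² + 2.4²) ≈ 3.8.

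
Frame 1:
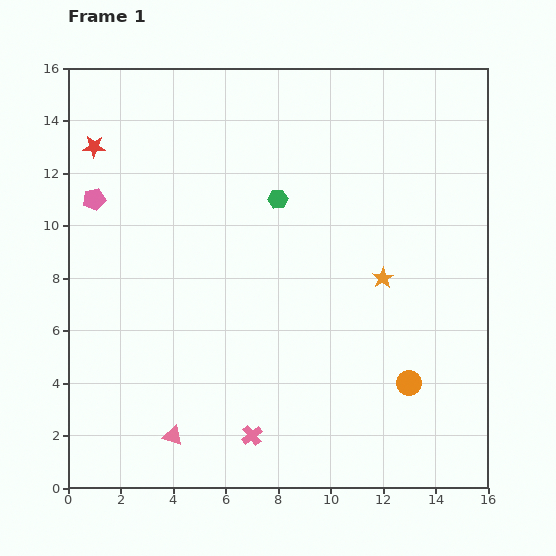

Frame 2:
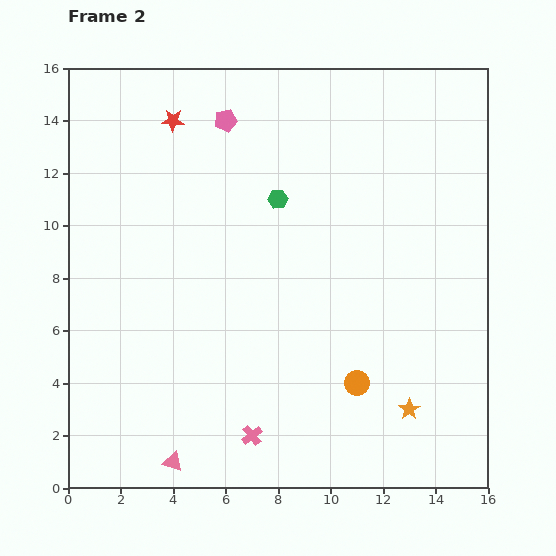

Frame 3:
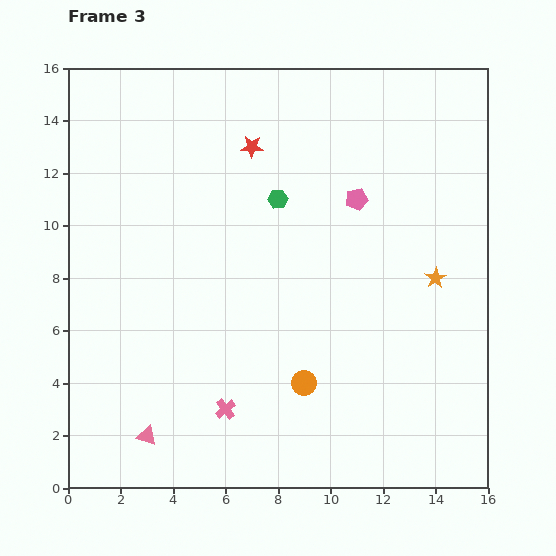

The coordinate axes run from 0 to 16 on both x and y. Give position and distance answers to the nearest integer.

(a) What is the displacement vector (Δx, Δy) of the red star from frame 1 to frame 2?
(3, 1)

The red star was at (1, 13) in frame 1 and (4, 14) in frame 2.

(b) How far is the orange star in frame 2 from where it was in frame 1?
5

The orange star moved from (12, 8) to (13, 3), a distance of √(1² + 5²) ≈ 5.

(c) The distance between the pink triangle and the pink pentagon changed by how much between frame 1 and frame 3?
+3

Distance in frame 1: 9. Distance in frame 3: 12.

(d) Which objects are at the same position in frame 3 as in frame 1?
the green hexagon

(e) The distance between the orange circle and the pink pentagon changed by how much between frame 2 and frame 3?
-4

Distance in frame 2: 11. Distance in frame 3: 7.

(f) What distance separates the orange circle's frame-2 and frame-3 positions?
2

The orange circle moved from (11, 4) to (9, 4), a distance of √(2² + 0²) ≈ 2.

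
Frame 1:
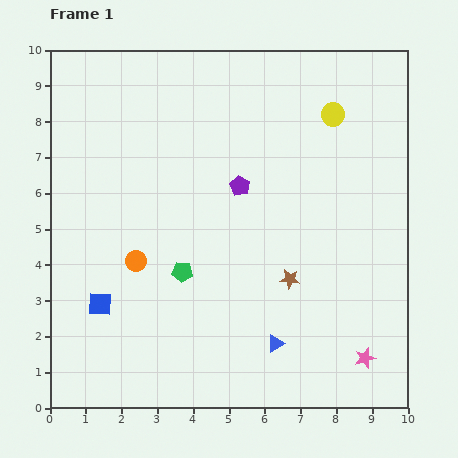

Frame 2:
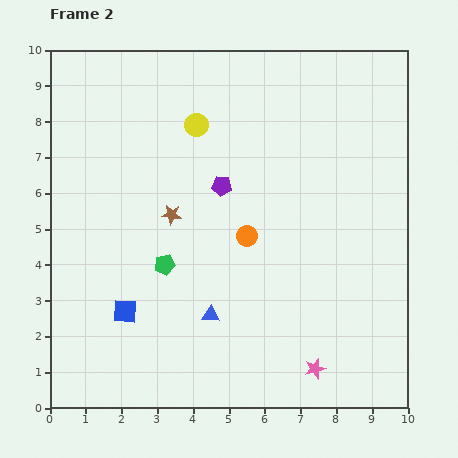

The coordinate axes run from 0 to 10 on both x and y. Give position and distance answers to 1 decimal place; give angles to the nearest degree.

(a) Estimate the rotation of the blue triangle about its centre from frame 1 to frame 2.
33° clockwise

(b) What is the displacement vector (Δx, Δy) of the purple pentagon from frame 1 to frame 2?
(-0.5, 0.0)

The purple pentagon was at (5.3, 6.2) in frame 1 and (4.8, 6.2) in frame 2.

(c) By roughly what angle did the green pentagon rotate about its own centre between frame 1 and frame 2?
17° counter-clockwise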